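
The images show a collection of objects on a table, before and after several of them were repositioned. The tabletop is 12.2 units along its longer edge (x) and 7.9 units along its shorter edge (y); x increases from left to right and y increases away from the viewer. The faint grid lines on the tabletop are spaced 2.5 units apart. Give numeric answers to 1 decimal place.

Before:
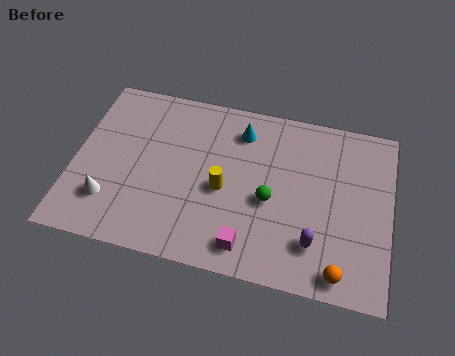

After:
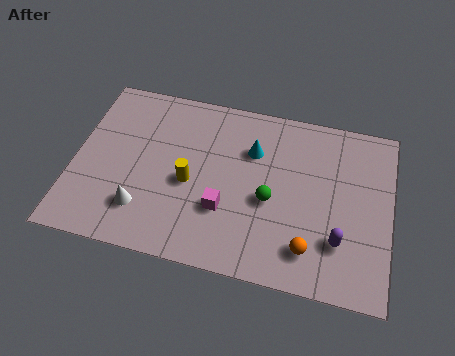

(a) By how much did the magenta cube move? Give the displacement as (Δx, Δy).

(-1.0, 1.4)

From the two frames, the magenta cube sits at roughly (6.9, 1.2) before and (5.9, 2.6) after.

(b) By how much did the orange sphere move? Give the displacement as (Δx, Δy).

(-1.2, 0.7)

From the two frames, the orange sphere sits at roughly (10.4, 0.9) before and (9.2, 1.6) after.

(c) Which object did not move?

the green sphere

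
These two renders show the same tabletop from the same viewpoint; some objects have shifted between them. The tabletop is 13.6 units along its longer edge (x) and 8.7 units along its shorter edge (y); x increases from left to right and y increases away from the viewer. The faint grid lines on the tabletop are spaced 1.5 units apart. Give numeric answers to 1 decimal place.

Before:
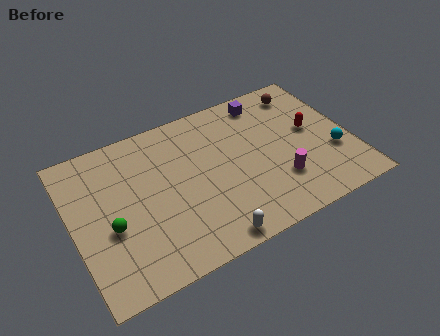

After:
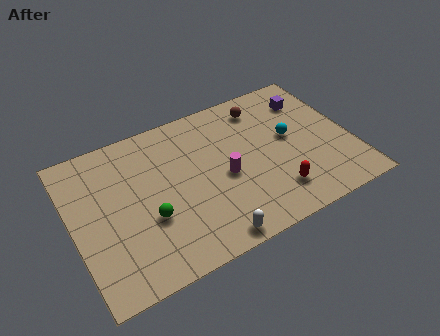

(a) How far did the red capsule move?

3.7

From (11.8, 4.8) to (9.5, 1.9), the red capsule covered √(2.3² + 2.9²) ≈ 3.7 units.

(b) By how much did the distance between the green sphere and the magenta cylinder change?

-4.3

The distance was about 8.2 in the first image and 3.9 in the second, so they moved 4.3 units closer together.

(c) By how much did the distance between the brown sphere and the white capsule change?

-1.3

Before: roughly 8.6 units apart; after: 7.3. That's 1.3 units closer together.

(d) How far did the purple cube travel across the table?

2.2

The purple cube moved from about (9.9, 7.5) to (12.0, 6.7), a distance of √(2.1² + 0.8²) ≈ 2.2.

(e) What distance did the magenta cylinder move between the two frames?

2.9

From (9.8, 2.5) to (7.3, 3.9), the magenta cylinder covered √(2.5² + 1.4²) ≈ 2.9 units.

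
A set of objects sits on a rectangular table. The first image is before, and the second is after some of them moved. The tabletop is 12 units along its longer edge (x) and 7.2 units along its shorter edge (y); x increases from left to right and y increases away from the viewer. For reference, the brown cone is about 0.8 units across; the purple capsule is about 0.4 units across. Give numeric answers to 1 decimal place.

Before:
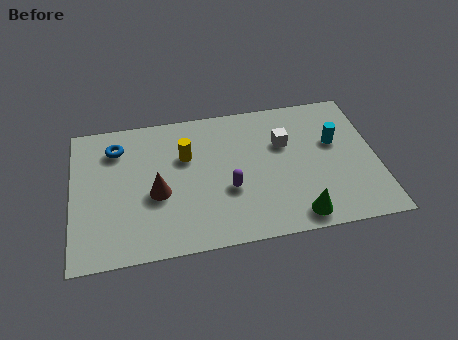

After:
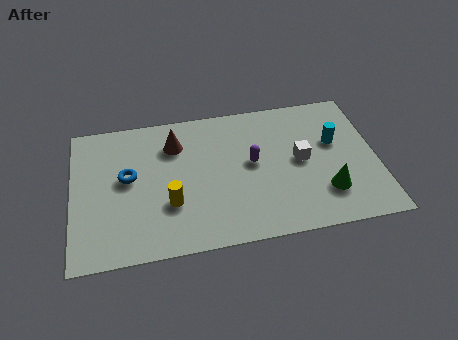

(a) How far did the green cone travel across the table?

1.6

The green cone moved from about (8.7, 0.9) to (9.9, 1.9), a distance of √(1.2² + 1.0²) ≈ 1.6.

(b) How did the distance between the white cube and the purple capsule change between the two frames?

-1.1

Before: roughly 3.0 units apart; after: 1.9. That's 1.1 units closer together.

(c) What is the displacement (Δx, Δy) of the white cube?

(0.6, -1.0)

The white cube was at about (8.4, 4.7) and moved to about (9.0, 3.7).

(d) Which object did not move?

the cyan cylinder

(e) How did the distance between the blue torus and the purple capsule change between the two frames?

-0.3

The distance was about 5.2 in the first image and 4.9 in the second, so they moved 0.3 units closer together.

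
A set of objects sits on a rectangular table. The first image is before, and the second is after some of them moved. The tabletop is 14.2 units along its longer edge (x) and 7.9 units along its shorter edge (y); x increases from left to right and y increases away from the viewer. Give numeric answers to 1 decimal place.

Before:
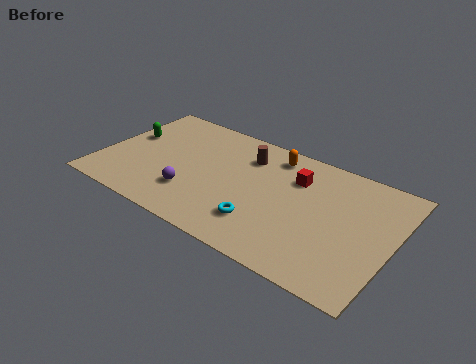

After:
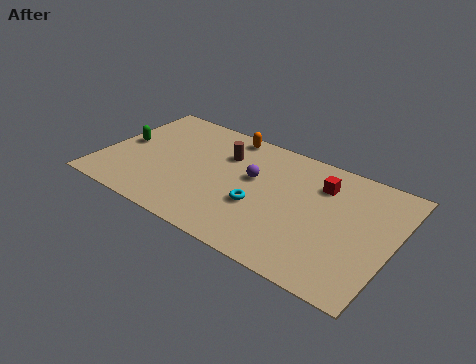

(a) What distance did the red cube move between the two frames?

1.2

The red cube moved from about (9.3, 5.7) to (10.5, 5.9), a distance of √(1.2² + 0.2²) ≈ 1.2.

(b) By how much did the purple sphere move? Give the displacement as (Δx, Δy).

(2.6, 2.5)

The purple sphere started near (4.7, 2.2) and ended near (7.3, 4.7).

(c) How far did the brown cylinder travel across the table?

1.2

The brown cylinder moved from about (6.8, 6.0) to (5.7, 5.6), a distance of √(1.1² + 0.4²) ≈ 1.2.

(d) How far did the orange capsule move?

2.4

The orange capsule moved from about (8.0, 6.7) to (5.6, 7.1), a distance of √(2.4² + 0.4²) ≈ 2.4.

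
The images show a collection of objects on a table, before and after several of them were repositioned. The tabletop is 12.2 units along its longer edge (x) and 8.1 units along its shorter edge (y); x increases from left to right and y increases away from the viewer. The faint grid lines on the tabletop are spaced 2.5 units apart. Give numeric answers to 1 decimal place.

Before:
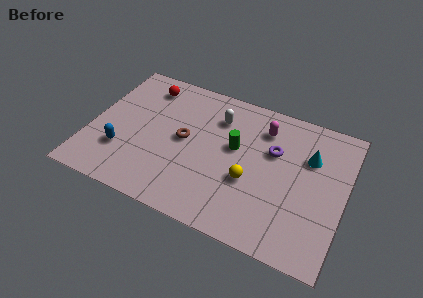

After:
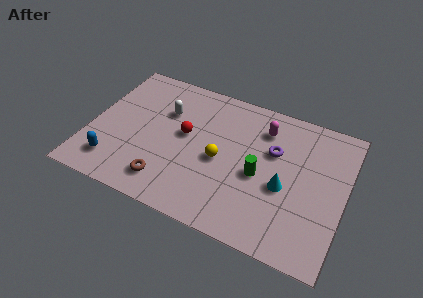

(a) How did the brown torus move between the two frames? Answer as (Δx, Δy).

(-0.5, -2.7)

The brown torus started near (4.5, 4.2) and ended near (4.0, 1.5).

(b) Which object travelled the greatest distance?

the red sphere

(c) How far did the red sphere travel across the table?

3.1

The red sphere moved from about (2.3, 6.7) to (4.5, 4.5), a distance of √(2.2² + 2.2²) ≈ 3.1.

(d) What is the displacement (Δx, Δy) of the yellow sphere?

(-1.5, 0.6)

From the two frames, the yellow sphere sits at roughly (7.8, 3.1) before and (6.3, 3.7) after.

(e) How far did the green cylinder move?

1.7

The green cylinder moved from about (6.9, 4.7) to (8.2, 3.6), a distance of √(1.3² + 1.1²) ≈ 1.7.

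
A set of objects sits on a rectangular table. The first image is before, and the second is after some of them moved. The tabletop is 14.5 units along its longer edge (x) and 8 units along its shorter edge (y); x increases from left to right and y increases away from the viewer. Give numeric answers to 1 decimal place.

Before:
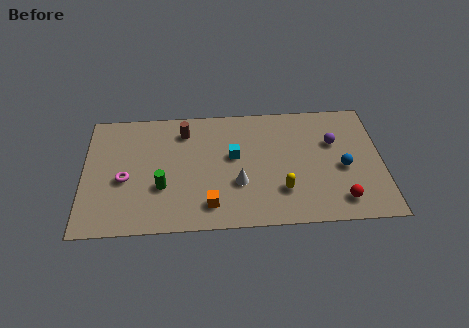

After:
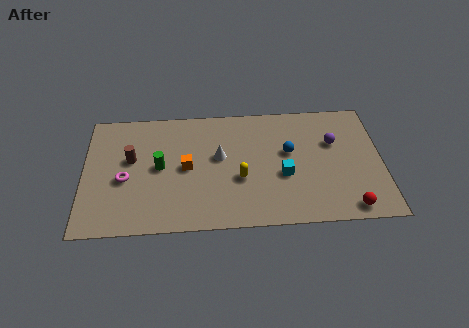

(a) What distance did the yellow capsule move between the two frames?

2.2

The yellow capsule moved from about (9.6, 2.2) to (7.6, 3.1), a distance of √(2.0² + 0.9²) ≈ 2.2.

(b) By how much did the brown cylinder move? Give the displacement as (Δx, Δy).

(-2.6, -1.7)

From the two frames, the brown cylinder sits at roughly (4.9, 6.4) before and (2.3, 4.7) after.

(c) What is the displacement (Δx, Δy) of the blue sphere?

(-2.6, 1.2)

The blue sphere was at about (12.6, 3.5) and moved to about (10.0, 4.7).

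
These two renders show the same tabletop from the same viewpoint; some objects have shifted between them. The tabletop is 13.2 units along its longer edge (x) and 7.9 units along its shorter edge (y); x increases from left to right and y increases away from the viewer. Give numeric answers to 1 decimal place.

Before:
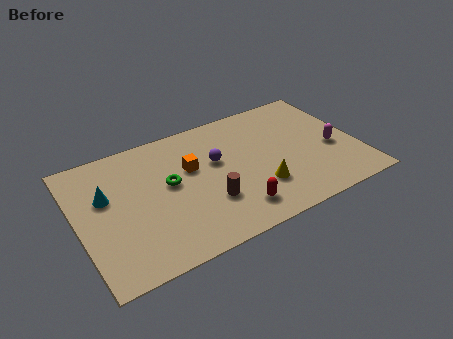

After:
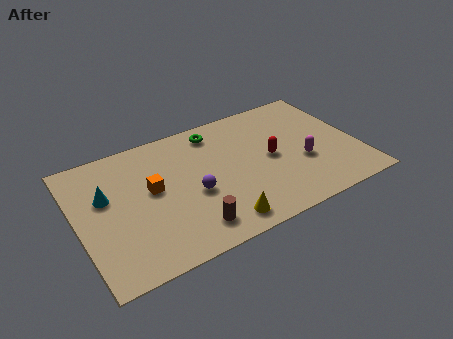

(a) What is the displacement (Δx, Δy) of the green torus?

(2.5, 2.3)

The green torus started near (4.3, 4.4) and ended near (6.8, 6.7).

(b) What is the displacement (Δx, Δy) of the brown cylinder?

(-1.0, -1.1)

The brown cylinder started near (5.9, 2.5) and ended near (4.9, 1.4).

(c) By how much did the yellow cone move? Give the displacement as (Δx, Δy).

(-2.1, -1.2)

From the two frames, the yellow cone sits at roughly (8.3, 2.3) before and (6.2, 1.1) after.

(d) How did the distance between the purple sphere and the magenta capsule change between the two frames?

-0.4

Before: roughly 5.6 units apart; after: 5.2. That's 0.4 units closer together.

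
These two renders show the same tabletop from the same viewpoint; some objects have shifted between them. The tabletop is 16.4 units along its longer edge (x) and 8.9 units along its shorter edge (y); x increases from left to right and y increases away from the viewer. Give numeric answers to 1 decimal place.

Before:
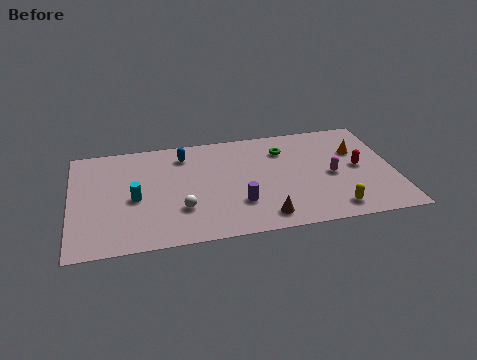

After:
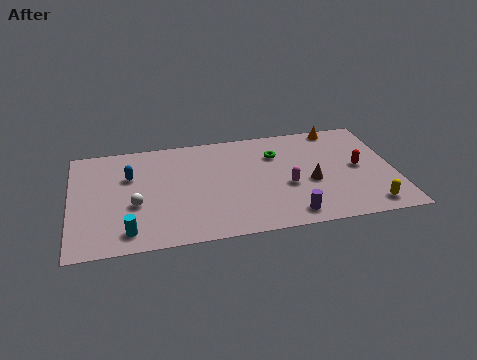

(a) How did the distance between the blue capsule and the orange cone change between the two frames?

+2.1

The distance was about 8.9 in the first image and 11.0 in the second, so they moved 2.1 units further apart.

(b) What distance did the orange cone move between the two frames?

2.3

From (14.6, 5.9) to (13.8, 8.1), the orange cone covered √(0.8² + 2.2²) ≈ 2.3 units.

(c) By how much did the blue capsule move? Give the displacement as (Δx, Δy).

(-2.8, -1.3)

The blue capsule was at about (5.8, 7.2) and moved to about (3.0, 5.9).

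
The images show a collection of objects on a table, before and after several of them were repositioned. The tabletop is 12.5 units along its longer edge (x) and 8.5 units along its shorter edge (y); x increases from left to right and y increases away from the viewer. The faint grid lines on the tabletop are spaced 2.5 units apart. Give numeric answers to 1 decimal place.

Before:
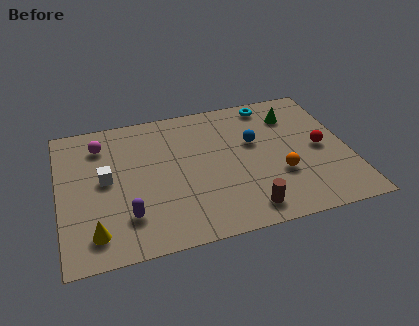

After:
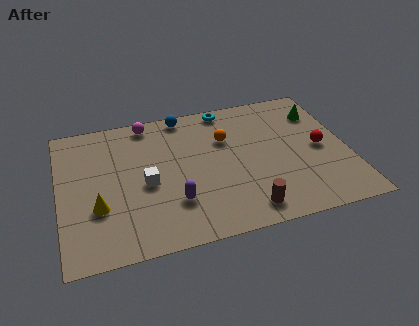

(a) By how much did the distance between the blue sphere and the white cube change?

-2.2

Before: roughly 6.5 units apart; after: 4.3. That's 2.2 units closer together.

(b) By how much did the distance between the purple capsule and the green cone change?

-0.9

Before: roughly 8.7 units apart; after: 7.8. That's 0.9 units closer together.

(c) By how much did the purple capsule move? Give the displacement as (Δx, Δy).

(2.0, 0.3)

The purple capsule started near (2.8, 2.1) and ended near (4.8, 2.4).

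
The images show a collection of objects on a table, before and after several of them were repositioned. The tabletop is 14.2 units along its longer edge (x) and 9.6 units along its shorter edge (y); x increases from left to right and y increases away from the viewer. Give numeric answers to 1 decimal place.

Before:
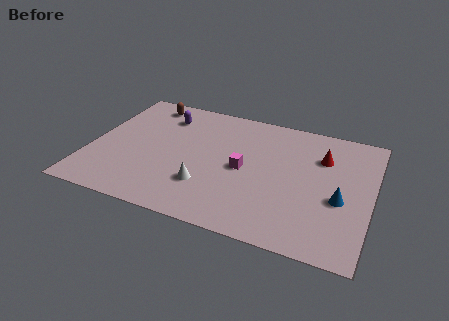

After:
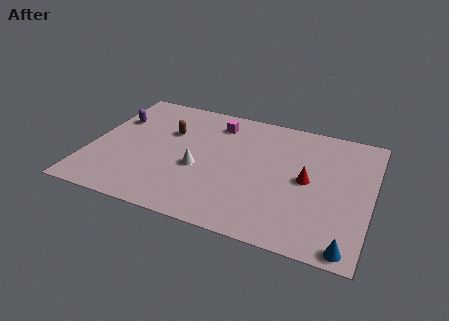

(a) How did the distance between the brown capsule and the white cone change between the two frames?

-3.7

The distance was about 6.7 in the first image and 3.0 in the second, so they moved 3.7 units closer together.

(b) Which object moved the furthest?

the magenta cube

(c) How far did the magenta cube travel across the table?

3.6

The magenta cube moved from about (7.8, 4.6) to (6.1, 7.8), a distance of √(1.7² + 3.2²) ≈ 3.6.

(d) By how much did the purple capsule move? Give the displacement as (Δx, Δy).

(-2.4, -1.0)

The purple capsule started near (3.4, 7.5) and ended near (1.0, 6.5).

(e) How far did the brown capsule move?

2.4

The brown capsule moved from about (2.4, 8.3) to (3.8, 6.3), a distance of √(1.4² + 2.0²) ≈ 2.4.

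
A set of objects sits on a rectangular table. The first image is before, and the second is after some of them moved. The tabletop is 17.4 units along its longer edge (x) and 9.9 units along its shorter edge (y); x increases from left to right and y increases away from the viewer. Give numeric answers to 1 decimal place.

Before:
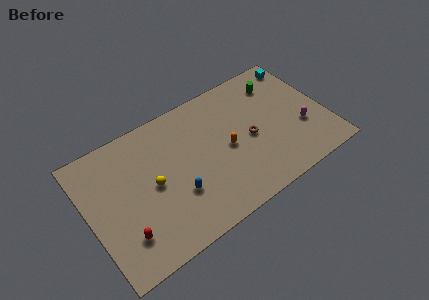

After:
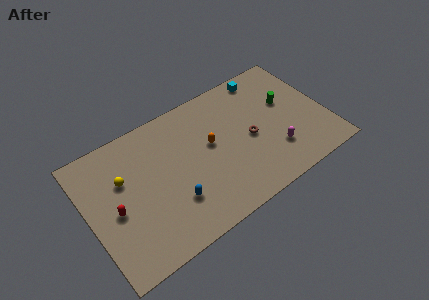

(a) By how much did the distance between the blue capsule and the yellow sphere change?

+2.5

They were about 2.2 units apart before and 4.7 after — 2.5 units further apart.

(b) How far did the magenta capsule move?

2.3

The magenta capsule moved from about (15.5, 3.5) to (13.3, 2.7), a distance of √(2.2² + 0.8²) ≈ 2.3.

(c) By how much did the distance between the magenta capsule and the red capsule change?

-1.8

They were about 13.4 units apart before and 11.6 after — 1.8 units closer together.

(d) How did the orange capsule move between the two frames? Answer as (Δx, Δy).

(-1.1, 0.9)

The orange capsule was at about (10.1, 4.7) and moved to about (9.0, 5.6).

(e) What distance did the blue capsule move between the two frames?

0.5

The blue capsule was near (6.1, 3.3) before and (5.8, 2.9) after, so it travelled √(0.3² + 0.4²) ≈ 0.5 units.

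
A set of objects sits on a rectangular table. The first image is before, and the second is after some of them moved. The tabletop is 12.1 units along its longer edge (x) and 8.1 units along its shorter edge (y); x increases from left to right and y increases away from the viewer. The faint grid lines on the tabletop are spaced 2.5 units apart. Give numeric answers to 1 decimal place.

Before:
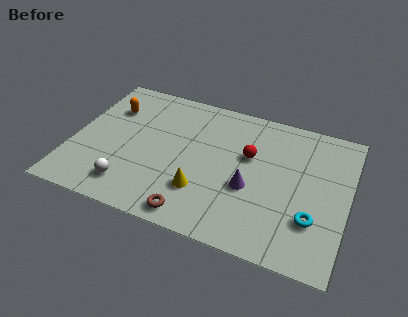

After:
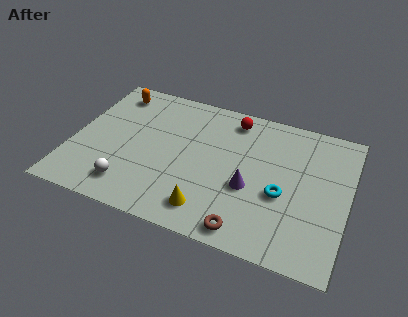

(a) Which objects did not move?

the purple cone and the white sphere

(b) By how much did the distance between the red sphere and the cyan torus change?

+0.4

They were about 4.0 units apart before and 4.4 after — 0.4 units further apart.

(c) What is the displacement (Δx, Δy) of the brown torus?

(2.3, 0.0)

The brown torus started near (5.7, 0.9) and ended near (8.0, 0.9).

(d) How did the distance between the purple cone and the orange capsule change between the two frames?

+0.4

The distance was about 7.0 in the first image and 7.4 in the second, so they moved 0.4 units further apart.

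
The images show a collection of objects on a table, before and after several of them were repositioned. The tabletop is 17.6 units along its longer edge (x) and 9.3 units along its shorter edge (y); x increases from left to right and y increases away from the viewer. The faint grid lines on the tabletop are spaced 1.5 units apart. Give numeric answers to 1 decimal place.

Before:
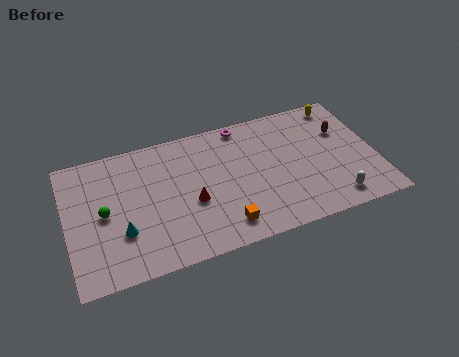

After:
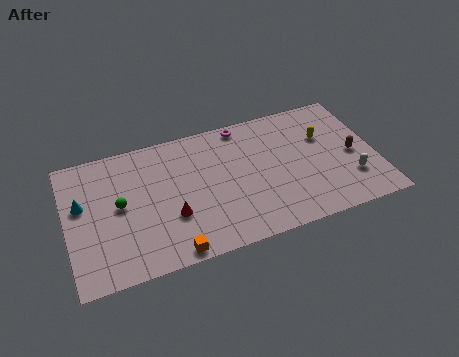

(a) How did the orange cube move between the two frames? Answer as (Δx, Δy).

(-3.0, -0.8)

The orange cube started near (8.6, 1.6) and ended near (5.6, 0.8).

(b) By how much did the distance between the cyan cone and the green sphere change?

+0.4

They were about 1.8 units apart before and 2.2 after — 0.4 units further apart.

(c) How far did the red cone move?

1.3

The red cone was near (7.0, 3.8) before and (5.8, 3.2) after, so it travelled √(1.2² + 0.6²) ≈ 1.3 units.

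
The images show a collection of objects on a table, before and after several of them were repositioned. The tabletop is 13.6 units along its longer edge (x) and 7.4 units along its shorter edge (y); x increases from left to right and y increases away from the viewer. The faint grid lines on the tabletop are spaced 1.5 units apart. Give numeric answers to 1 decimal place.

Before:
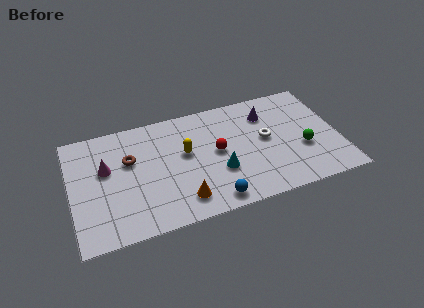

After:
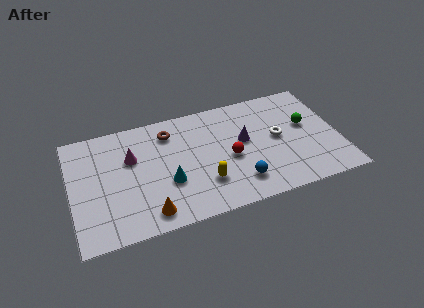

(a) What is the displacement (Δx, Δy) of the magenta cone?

(1.3, 0.3)

The magenta cone was at about (1.8, 4.5) and moved to about (3.1, 4.8).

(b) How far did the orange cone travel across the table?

1.7

The orange cone moved from about (5.4, 1.4) to (3.7, 1.1), a distance of √(1.7² + 0.3²) ≈ 1.7.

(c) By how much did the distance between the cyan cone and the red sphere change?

+2.0

Before: roughly 1.3 units apart; after: 3.3. That's 2.0 units further apart.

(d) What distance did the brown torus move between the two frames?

2.4

The brown torus moved from about (3.0, 4.7) to (5.1, 5.9), a distance of √(2.1² + 1.2²) ≈ 2.4.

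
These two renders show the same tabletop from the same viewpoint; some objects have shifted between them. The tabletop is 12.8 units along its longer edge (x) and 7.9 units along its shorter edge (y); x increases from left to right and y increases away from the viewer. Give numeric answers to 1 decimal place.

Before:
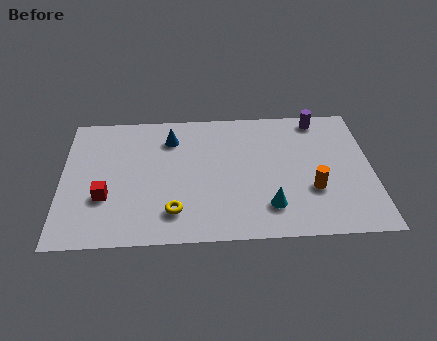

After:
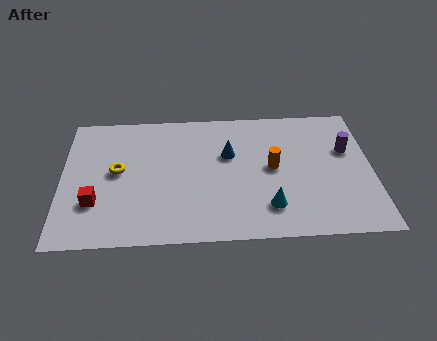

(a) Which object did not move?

the cyan cone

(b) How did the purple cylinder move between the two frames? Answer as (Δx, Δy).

(1.1, -2.0)

The purple cylinder was at about (10.7, 7.0) and moved to about (11.8, 5.0).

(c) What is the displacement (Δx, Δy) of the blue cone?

(2.4, -1.1)

The blue cone was at about (4.5, 6.1) and moved to about (6.9, 5.0).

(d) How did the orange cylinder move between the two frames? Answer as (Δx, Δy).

(-1.6, 1.4)

The orange cylinder started near (10.3, 2.7) and ended near (8.7, 4.1).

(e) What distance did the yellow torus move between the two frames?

3.4

From (4.6, 1.7) to (2.3, 4.2), the yellow torus covered √(2.3² + 2.5²) ≈ 3.4 units.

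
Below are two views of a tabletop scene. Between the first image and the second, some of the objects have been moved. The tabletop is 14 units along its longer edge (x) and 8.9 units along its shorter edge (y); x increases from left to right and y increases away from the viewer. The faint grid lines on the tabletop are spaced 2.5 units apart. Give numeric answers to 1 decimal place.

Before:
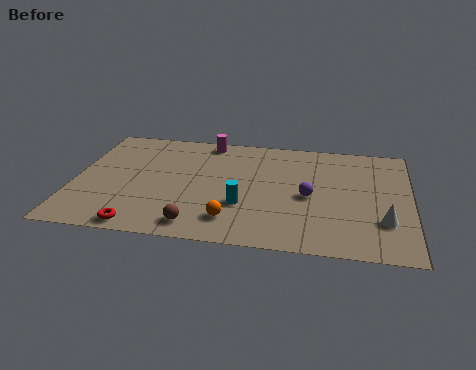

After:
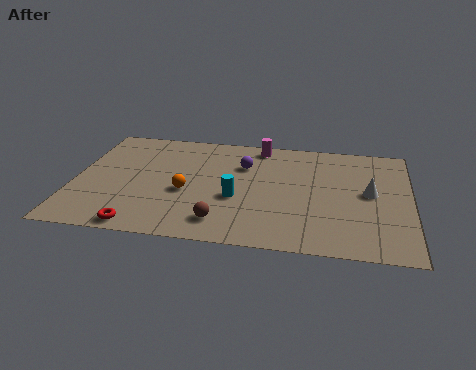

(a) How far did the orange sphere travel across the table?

2.8

From (6.7, 1.8) to (4.7, 3.7), the orange sphere covered √(2.0² + 1.9²) ≈ 2.8 units.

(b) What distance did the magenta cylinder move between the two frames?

2.2

The magenta cylinder was near (5.4, 8.0) before and (7.6, 7.9) after, so it travelled √(2.2² + 0.1²) ≈ 2.2 units.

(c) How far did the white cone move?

2.2

From (12.9, 2.6) to (12.3, 4.7), the white cone covered √(0.6² + 2.1²) ≈ 2.2 units.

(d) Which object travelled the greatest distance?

the purple sphere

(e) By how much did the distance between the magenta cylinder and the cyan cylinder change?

-0.8

The distance was about 5.3 in the first image and 4.5 in the second, so they moved 0.8 units closer together.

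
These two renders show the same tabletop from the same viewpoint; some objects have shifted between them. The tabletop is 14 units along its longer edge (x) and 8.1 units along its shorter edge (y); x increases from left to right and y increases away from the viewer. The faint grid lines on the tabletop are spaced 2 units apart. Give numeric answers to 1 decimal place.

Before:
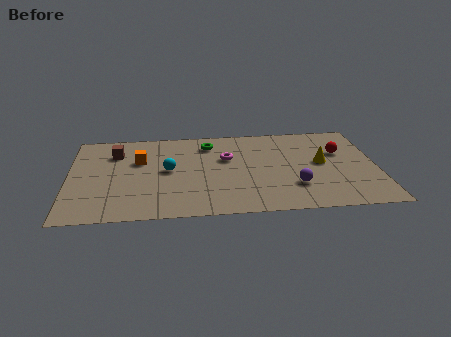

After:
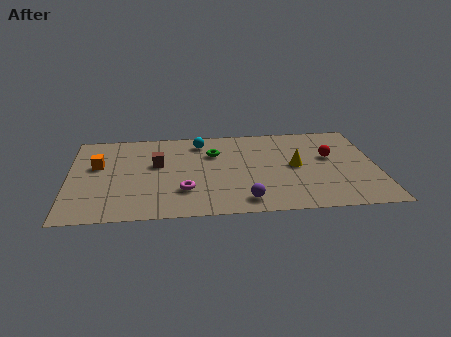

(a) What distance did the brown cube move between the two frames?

2.2

The brown cube moved from about (2.1, 6.0) to (4.0, 4.8), a distance of √(1.9² + 1.2²) ≈ 2.2.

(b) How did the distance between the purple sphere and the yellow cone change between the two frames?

+1.4

Before: roughly 2.4 units apart; after: 3.8. That's 1.4 units further apart.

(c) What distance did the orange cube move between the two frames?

1.9

From (3.2, 5.2) to (1.3, 4.9), the orange cube covered √(1.9² + 0.3²) ≈ 1.9 units.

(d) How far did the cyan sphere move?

2.9

From (4.5, 4.2) to (6.0, 6.7), the cyan sphere covered √(1.5² + 2.5²) ≈ 2.9 units.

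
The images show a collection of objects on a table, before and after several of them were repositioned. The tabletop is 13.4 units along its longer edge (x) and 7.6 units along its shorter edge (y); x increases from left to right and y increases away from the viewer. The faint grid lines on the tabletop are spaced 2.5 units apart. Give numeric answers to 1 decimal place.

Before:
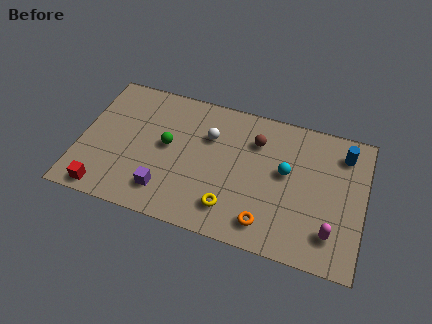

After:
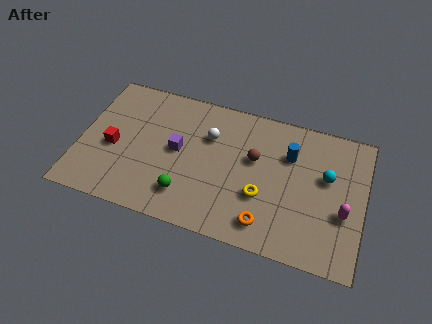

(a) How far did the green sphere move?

2.6

The green sphere was near (4.1, 4.1) before and (5.2, 1.7) after, so it travelled √(1.1² + 2.4²) ≈ 2.6 units.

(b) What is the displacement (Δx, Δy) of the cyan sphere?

(1.9, 0.3)

From the two frames, the cyan sphere sits at roughly (9.7, 4.3) before and (11.6, 4.6) after.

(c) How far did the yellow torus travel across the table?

1.8

The yellow torus moved from about (7.3, 1.6) to (8.7, 2.7), a distance of √(1.4² + 1.1²) ≈ 1.8.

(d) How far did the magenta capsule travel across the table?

1.3

The magenta capsule moved from about (12.0, 1.7) to (12.5, 2.9), a distance of √(0.5² + 1.2²) ≈ 1.3.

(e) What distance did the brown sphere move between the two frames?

1.0

From (8.2, 5.6) to (8.2, 4.6), the brown sphere covered √(0.0² + 1.0²) ≈ 1.0 units.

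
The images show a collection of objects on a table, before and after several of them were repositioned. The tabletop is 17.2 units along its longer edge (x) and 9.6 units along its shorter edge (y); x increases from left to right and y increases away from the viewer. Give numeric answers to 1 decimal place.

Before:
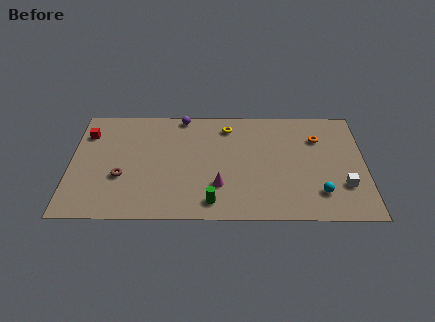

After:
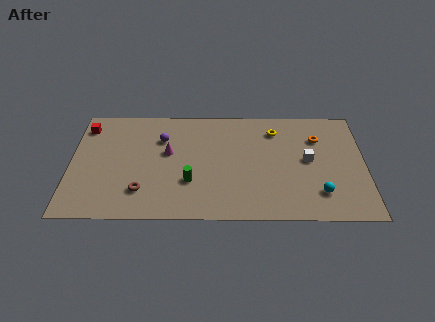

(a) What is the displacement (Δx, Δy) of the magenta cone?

(-3.0, 2.8)

The magenta cone started near (8.7, 2.8) and ended near (5.7, 5.6).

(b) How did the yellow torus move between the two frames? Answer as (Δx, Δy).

(2.8, -0.3)

The yellow torus started near (9.2, 7.9) and ended near (12.0, 7.6).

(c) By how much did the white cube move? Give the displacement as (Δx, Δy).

(-2.0, 2.2)

The white cube started near (15.9, 2.8) and ended near (13.9, 5.0).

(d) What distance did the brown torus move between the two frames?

1.7

The brown torus was near (3.0, 3.5) before and (4.2, 2.3) after, so it travelled √(1.2² + 1.2²) ≈ 1.7 units.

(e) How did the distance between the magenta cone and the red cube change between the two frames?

-3.6

Before: roughly 9.0 units apart; after: 5.4. That's 3.6 units closer together.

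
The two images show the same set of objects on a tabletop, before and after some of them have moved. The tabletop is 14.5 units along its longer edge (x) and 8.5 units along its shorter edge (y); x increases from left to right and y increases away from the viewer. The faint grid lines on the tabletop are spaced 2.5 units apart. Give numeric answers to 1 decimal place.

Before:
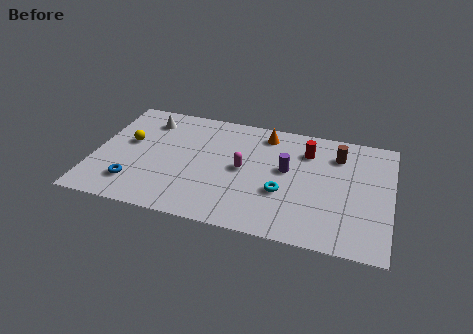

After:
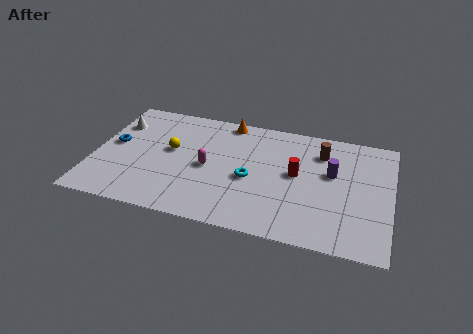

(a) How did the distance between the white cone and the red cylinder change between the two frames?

+1.2

The distance was about 7.9 in the first image and 9.1 in the second, so they moved 1.2 units further apart.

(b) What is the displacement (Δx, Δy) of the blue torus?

(-1.2, 2.7)

From the two frames, the blue torus sits at roughly (2.1, 1.9) before and (0.9, 4.6) after.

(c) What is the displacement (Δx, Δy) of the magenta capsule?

(-1.7, -0.3)

From the two frames, the magenta capsule sits at roughly (7.3, 4.3) before and (5.6, 4.0) after.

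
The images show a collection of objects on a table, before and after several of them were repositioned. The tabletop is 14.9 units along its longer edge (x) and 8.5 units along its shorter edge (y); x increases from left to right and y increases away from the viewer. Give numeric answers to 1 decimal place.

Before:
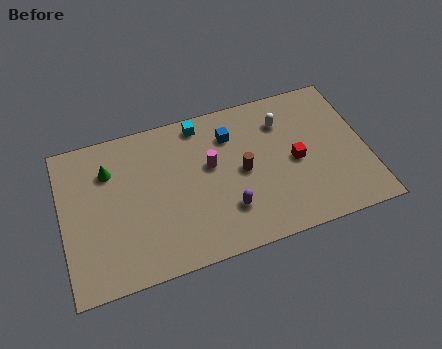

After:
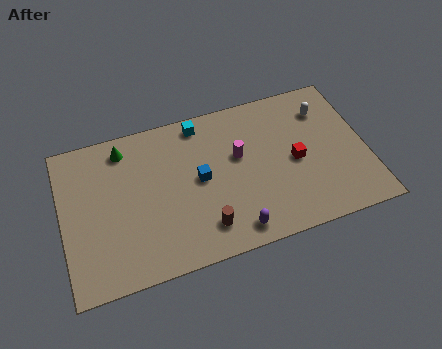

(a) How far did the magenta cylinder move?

1.4

From (7.3, 5.0) to (8.7, 5.1), the magenta cylinder covered √(1.4² + 0.1²) ≈ 1.4 units.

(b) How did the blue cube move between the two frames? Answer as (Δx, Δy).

(-1.7, -2.0)

The blue cube was at about (8.4, 6.4) and moved to about (6.7, 4.4).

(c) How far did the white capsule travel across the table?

2.1

From (11.0, 6.4) to (13.1, 6.5), the white capsule covered √(2.1² + 0.1²) ≈ 2.1 units.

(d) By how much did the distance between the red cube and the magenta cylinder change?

-1.3

The distance was about 4.2 in the first image and 2.9 in the second, so they moved 1.3 units closer together.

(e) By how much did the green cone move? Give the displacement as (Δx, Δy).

(0.8, 1.0)

The green cone started near (2.4, 6.2) and ended near (3.2, 7.2).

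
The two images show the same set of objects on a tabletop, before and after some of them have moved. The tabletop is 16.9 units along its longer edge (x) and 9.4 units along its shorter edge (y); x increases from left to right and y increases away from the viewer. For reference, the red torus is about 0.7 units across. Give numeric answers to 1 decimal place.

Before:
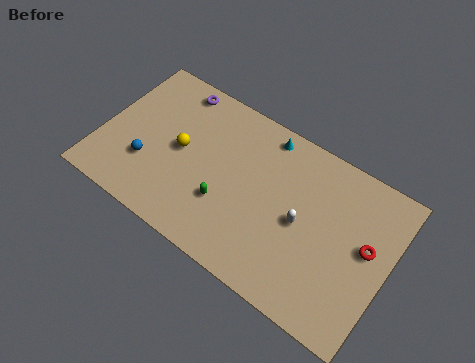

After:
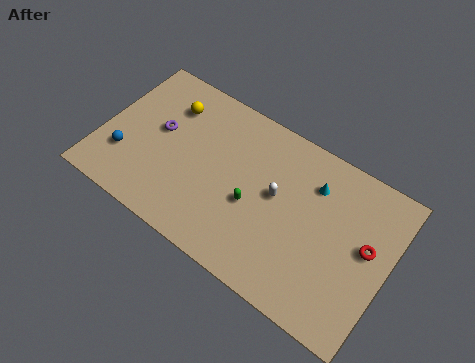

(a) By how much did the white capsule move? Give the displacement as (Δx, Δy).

(-1.6, 0.7)

The white capsule started near (11.9, 4.5) and ended near (10.3, 5.2).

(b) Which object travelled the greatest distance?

the cyan cone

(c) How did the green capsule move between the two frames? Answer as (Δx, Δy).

(1.5, 0.8)

The green capsule was at about (7.6, 3.1) and moved to about (9.1, 3.9).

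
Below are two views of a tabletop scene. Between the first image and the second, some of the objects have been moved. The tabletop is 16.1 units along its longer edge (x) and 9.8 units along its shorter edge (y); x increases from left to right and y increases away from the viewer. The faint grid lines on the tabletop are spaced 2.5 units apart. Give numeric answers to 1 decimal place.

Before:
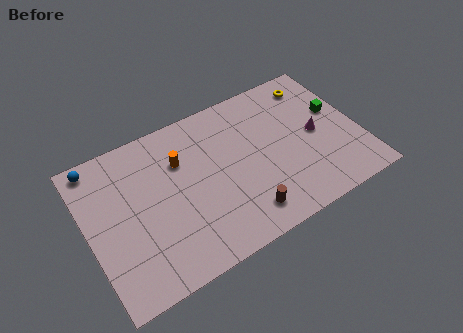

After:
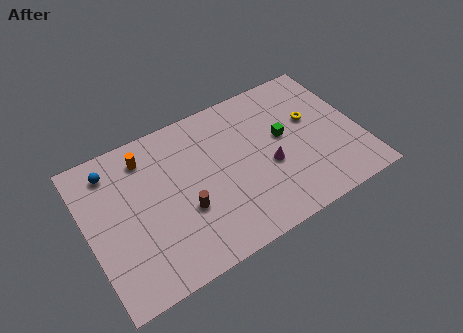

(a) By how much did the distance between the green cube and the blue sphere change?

-4.1

They were about 14.3 units apart before and 10.2 after — 4.1 units closer together.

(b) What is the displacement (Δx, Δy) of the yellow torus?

(-0.6, -2.3)

From the two frames, the yellow torus sits at roughly (14.1, 8.2) before and (13.5, 5.9) after.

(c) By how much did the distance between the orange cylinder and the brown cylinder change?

-1.2

Before: roughly 5.9 units apart; after: 4.7. That's 1.2 units closer together.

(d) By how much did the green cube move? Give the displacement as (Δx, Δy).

(-3.3, -0.3)

The green cube was at about (15.0, 5.8) and moved to about (11.7, 5.5).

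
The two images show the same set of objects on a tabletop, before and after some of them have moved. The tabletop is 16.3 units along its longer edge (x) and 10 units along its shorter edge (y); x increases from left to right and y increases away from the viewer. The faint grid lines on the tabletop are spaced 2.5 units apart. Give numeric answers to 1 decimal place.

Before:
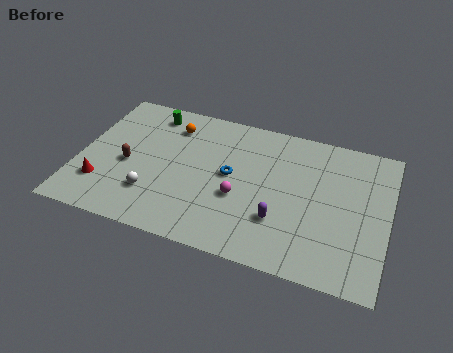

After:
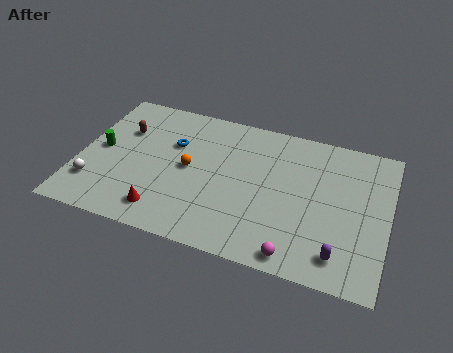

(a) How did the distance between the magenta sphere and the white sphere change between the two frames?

+6.2

The distance was about 4.7 in the first image and 10.9 in the second, so they moved 6.2 units further apart.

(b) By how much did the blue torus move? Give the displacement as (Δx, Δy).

(-3.2, 1.3)

The blue torus started near (8.0, 5.3) and ended near (4.8, 6.6).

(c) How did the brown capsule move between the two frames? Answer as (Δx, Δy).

(-0.5, 2.4)

From the two frames, the brown capsule sits at roughly (2.6, 4.4) before and (2.1, 6.8) after.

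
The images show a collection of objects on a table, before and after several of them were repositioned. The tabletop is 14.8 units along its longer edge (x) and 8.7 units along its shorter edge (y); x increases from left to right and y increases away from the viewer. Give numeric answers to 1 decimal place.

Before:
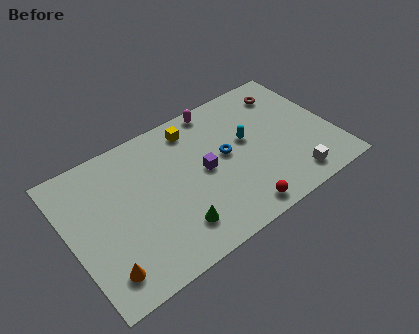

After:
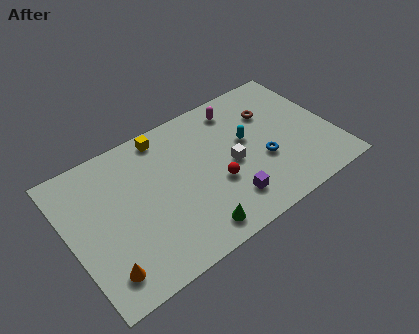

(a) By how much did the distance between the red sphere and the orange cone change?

-0.6

Before: roughly 7.4 units apart; after: 6.8. That's 0.6 units closer together.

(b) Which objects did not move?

the orange cone and the cyan capsule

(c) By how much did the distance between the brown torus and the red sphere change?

-2.6

They were about 7.2 units apart before and 4.6 after — 2.6 units closer together.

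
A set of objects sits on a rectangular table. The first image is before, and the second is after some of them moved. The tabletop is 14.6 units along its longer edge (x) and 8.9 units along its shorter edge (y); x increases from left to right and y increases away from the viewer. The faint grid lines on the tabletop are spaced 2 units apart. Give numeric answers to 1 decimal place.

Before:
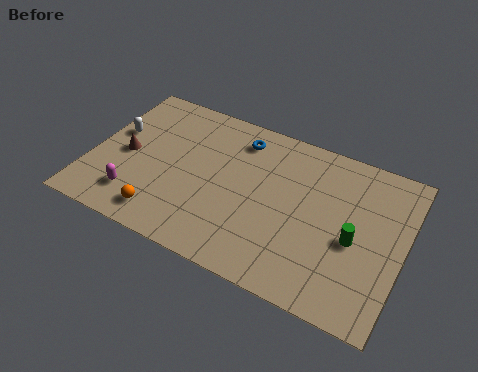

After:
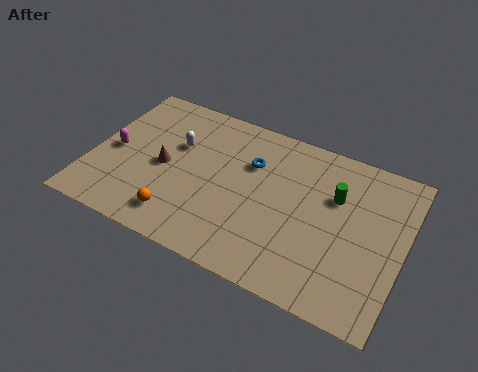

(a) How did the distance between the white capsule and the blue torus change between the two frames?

-2.5

They were about 6.0 units apart before and 3.5 after — 2.5 units closer together.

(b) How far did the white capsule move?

2.9

The white capsule moved from about (0.9, 5.3) to (3.8, 5.7), a distance of √(2.9² + 0.4²) ≈ 2.9.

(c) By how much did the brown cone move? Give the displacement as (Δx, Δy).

(1.8, 0.0)

From the two frames, the brown cone sits at roughly (1.6, 4.2) before and (3.4, 4.2) after.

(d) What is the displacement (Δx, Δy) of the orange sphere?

(0.7, 0.2)

The orange sphere was at about (3.8, 1.4) and moved to about (4.5, 1.6).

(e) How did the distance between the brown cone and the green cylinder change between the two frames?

-2.7

The distance was about 10.8 in the first image and 8.1 in the second, so they moved 2.7 units closer together.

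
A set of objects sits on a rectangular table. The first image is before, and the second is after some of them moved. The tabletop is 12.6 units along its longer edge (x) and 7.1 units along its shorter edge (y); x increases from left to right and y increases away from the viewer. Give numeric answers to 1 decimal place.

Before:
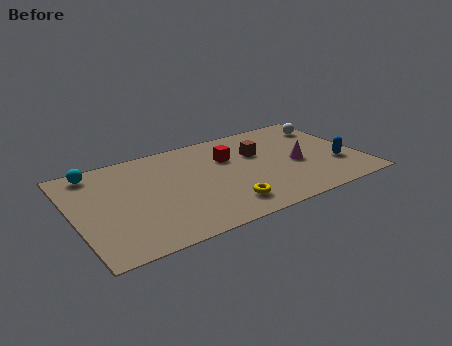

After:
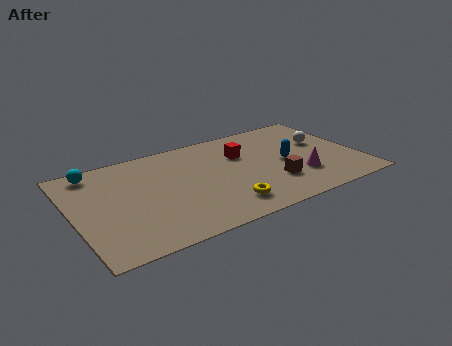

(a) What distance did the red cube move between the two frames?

0.6

The red cube moved from about (7.0, 4.8) to (7.6, 4.8), a distance of √(0.6² + 0.0²) ≈ 0.6.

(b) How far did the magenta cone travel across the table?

1.0

The magenta cone was near (9.8, 3.1) before and (9.8, 2.1) after, so it travelled √(0.0² + 1.0²) ≈ 1.0 units.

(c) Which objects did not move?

the cyan sphere and the yellow torus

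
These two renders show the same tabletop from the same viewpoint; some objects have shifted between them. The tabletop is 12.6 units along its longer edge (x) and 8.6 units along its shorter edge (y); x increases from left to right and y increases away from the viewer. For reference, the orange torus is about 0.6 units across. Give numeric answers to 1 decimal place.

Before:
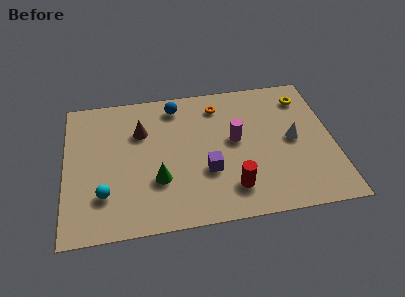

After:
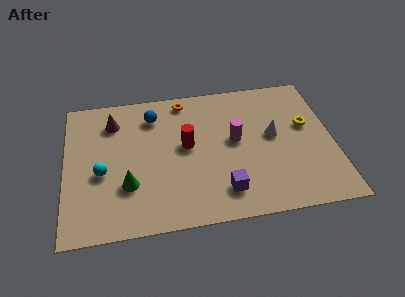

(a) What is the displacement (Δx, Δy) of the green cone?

(-1.4, -0.1)

The green cone was at about (4.3, 2.8) and moved to about (2.9, 2.7).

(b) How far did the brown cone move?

1.5

The brown cone was near (3.6, 5.9) before and (2.3, 6.7) after, so it travelled √(1.3² + 0.8²) ≈ 1.5 units.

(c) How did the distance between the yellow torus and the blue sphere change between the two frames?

+1.3

Before: roughly 6.1 units apart; after: 7.4. That's 1.3 units further apart.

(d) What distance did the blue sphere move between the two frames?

1.2

The blue sphere was near (5.3, 7.3) before and (4.2, 6.8) after, so it travelled √(1.1² + 0.5²) ≈ 1.2 units.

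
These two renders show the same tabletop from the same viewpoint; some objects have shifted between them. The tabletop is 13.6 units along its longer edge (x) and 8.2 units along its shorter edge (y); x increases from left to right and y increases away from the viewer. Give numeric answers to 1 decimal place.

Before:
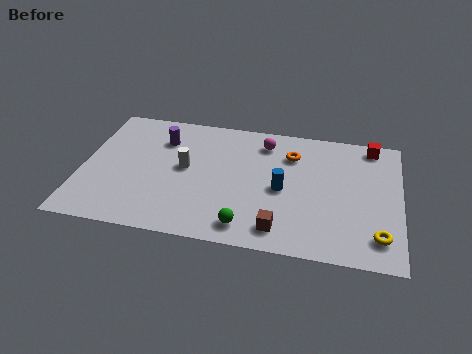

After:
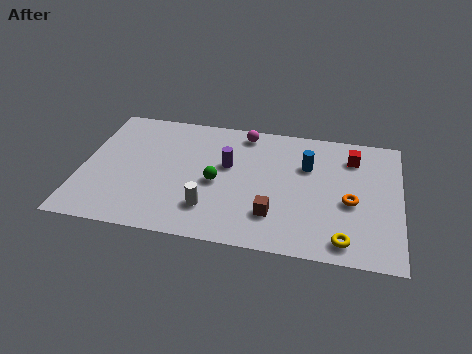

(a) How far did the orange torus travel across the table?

3.7

From (8.9, 6.1) to (11.5, 3.5), the orange torus covered √(2.6² + 2.6²) ≈ 3.7 units.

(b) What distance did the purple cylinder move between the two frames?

3.1

The purple cylinder moved from about (3.3, 6.1) to (6.2, 4.9), a distance of √(2.9² + 1.2²) ≈ 3.1.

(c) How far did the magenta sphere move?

1.0

The magenta sphere moved from about (7.7, 6.7) to (6.8, 7.2), a distance of √(0.9² + 0.5²) ≈ 1.0.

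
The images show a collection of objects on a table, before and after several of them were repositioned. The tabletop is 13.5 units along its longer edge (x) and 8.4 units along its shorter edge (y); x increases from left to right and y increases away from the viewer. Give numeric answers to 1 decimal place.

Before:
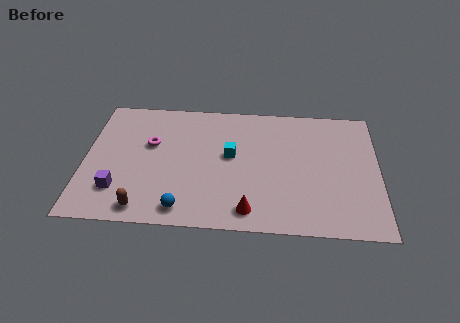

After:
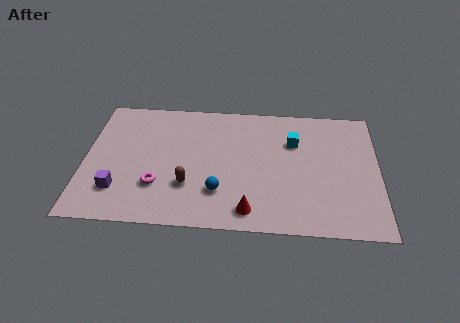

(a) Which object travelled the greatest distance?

the cyan cube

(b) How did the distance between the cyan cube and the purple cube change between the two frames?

+3.1

The distance was about 5.7 in the first image and 8.8 in the second, so they moved 3.1 units further apart.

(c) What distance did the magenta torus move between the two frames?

2.7

From (3.0, 5.2) to (3.4, 2.5), the magenta torus covered √(0.4² + 2.7²) ≈ 2.7 units.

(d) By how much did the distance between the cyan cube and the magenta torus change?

+3.3

The distance was about 3.7 in the first image and 7.0 in the second, so they moved 3.3 units further apart.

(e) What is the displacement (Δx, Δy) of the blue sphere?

(1.6, 1.2)

The blue sphere was at about (4.6, 1.1) and moved to about (6.2, 2.3).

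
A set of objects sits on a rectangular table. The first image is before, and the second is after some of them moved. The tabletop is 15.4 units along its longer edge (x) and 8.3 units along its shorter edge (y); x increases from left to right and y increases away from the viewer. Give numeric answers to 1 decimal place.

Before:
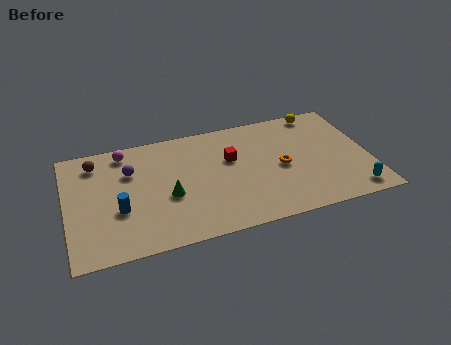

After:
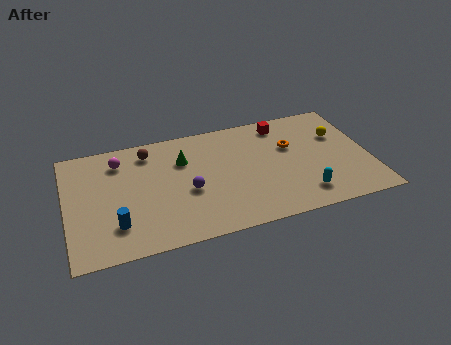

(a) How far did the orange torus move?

1.5

The orange torus moved from about (10.9, 3.9) to (11.5, 5.3), a distance of √(0.6² + 1.4²) ≈ 1.5.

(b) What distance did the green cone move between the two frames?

2.6

From (5.1, 3.4) to (6.0, 5.8), the green cone covered √(0.9² + 2.4²) ≈ 2.6 units.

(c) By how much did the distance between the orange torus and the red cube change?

-1.0

Before: roughly 2.8 units apart; after: 1.8. That's 1.0 units closer together.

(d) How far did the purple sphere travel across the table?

3.6

From (3.3, 5.7) to (6.1, 3.5), the purple sphere covered √(2.8² + 2.2²) ≈ 3.6 units.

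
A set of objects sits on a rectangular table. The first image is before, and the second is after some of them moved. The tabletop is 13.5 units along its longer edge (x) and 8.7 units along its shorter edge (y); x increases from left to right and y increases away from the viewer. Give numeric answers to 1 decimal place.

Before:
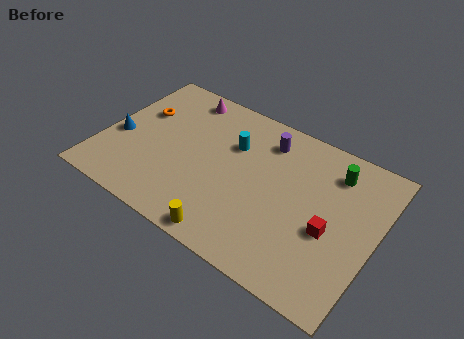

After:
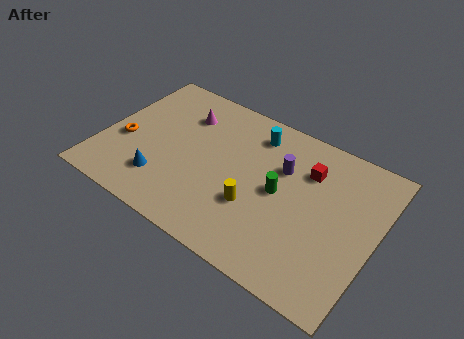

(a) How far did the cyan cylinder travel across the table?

1.5

The cyan cylinder was near (6.2, 5.9) before and (7.1, 7.1) after, so it travelled √(0.9² + 1.2²) ≈ 1.5 units.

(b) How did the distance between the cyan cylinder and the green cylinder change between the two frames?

-1.8

Before: roughly 5.0 units apart; after: 3.2. That's 1.8 units closer together.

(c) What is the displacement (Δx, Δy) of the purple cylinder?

(1.0, -1.2)

From the two frames, the purple cylinder sits at roughly (7.7, 7.0) before and (8.7, 5.8) after.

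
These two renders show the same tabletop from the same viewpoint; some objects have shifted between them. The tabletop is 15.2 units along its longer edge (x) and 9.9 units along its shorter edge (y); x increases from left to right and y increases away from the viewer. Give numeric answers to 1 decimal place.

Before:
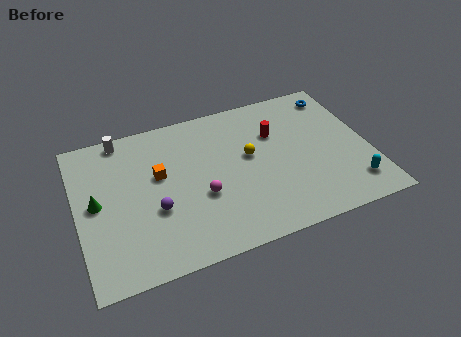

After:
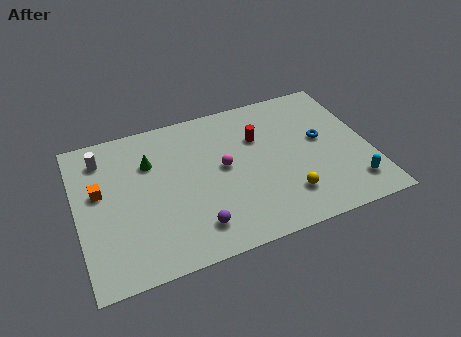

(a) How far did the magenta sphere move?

2.0

From (6.3, 3.8) to (7.6, 5.3), the magenta sphere covered √(1.3² + 1.5²) ≈ 2.0 units.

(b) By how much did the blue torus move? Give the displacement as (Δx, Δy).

(-1.2, -2.9)

The blue torus was at about (14.0, 8.4) and moved to about (12.8, 5.5).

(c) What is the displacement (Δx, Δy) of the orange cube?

(-3.1, -0.1)

From the two frames, the orange cube sits at roughly (4.3, 5.9) before and (1.2, 5.8) after.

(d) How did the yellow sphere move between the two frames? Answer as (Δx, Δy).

(1.6, -3.3)

The yellow sphere was at about (9.0, 5.6) and moved to about (10.6, 2.3).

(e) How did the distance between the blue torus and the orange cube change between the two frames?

+1.6

The distance was about 10.0 in the first image and 11.6 in the second, so they moved 1.6 units further apart.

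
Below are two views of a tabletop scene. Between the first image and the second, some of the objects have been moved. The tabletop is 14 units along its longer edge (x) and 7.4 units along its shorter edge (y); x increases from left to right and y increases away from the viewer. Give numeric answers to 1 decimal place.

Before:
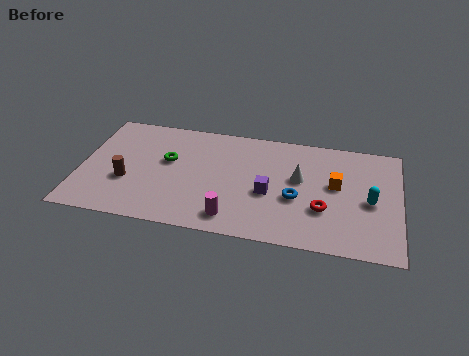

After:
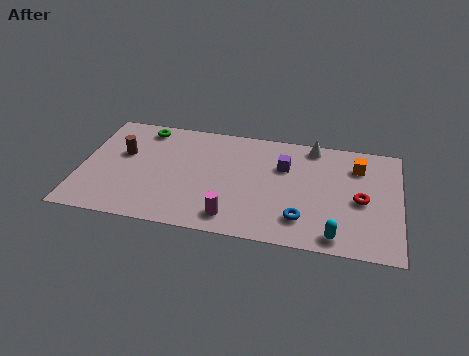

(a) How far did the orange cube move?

1.7

The orange cube was near (11.2, 4.2) before and (12.1, 5.6) after, so it travelled √(0.9² + 1.4²) ≈ 1.7 units.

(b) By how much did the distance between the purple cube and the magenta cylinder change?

+1.9

Before: roughly 2.4 units apart; after: 4.3. That's 1.9 units further apart.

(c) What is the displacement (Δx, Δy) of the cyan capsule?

(-1.4, -2.5)

The cyan capsule started near (12.7, 3.4) and ended near (11.3, 0.9).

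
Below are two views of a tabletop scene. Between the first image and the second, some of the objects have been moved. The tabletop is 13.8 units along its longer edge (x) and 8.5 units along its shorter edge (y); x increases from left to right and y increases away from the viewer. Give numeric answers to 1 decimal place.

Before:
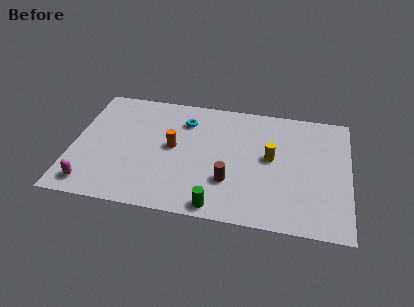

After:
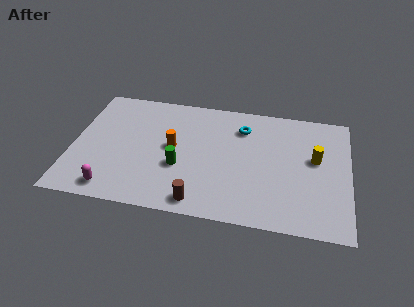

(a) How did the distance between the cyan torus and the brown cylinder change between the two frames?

+1.2

They were about 4.6 units apart before and 5.8 after — 1.2 units further apart.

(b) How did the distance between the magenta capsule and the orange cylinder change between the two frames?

-0.7

The distance was about 5.1 in the first image and 4.4 in the second, so they moved 0.7 units closer together.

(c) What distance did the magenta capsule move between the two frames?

1.1

From (1.1, 1.2) to (2.2, 1.1), the magenta capsule covered √(1.1² + 0.1²) ≈ 1.1 units.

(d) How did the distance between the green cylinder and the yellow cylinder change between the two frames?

+2.4

The distance was about 4.5 in the first image and 6.9 in the second, so they moved 2.4 units further apart.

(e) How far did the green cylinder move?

3.1

The green cylinder was near (7.4, 0.8) before and (5.4, 3.2) after, so it travelled √(2.0² + 2.4²) ≈ 3.1 units.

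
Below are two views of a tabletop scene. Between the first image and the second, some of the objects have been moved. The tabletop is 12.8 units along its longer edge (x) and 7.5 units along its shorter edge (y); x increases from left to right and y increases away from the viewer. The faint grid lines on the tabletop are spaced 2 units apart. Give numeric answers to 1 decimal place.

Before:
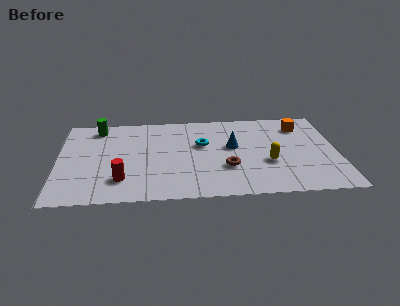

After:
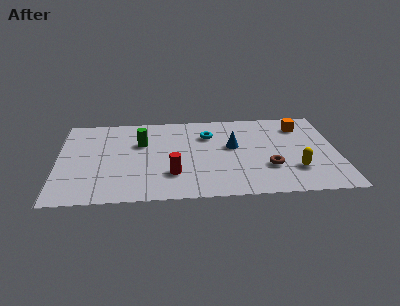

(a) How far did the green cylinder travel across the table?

2.5

The green cylinder was near (1.8, 6.4) before and (3.8, 4.9) after, so it travelled √(2.0² + 1.5²) ≈ 2.5 units.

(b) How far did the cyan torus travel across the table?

0.9

The cyan torus was near (6.6, 4.6) before and (6.9, 5.4) after, so it travelled √(0.3² + 0.8²) ≈ 0.9 units.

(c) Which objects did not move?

the blue cone and the orange cube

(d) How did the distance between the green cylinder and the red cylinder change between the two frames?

-1.6

Before: roughly 4.7 units apart; after: 3.1. That's 1.6 units closer together.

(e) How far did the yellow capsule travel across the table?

1.4

From (9.6, 2.8) to (10.8, 2.1), the yellow capsule covered √(1.2² + 0.7²) ≈ 1.4 units.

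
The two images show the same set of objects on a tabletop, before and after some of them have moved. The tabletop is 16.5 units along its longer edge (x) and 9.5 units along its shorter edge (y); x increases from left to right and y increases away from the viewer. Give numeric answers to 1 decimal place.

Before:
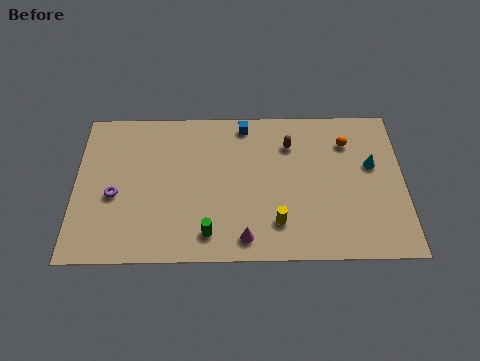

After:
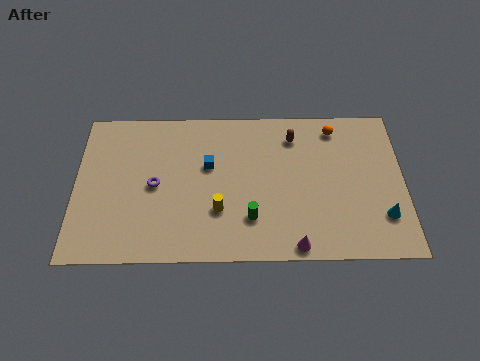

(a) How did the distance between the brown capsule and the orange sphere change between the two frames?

-0.7

They were about 2.9 units apart before and 2.2 after — 0.7 units closer together.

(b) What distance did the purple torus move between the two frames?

2.1

The purple torus was near (2.0, 4.0) before and (4.0, 4.6) after, so it travelled √(2.0² + 0.6²) ≈ 2.1 units.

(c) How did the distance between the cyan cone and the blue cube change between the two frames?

+2.4

Before: roughly 6.9 units apart; after: 9.3. That's 2.4 units further apart.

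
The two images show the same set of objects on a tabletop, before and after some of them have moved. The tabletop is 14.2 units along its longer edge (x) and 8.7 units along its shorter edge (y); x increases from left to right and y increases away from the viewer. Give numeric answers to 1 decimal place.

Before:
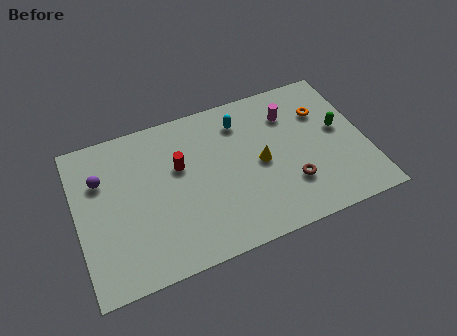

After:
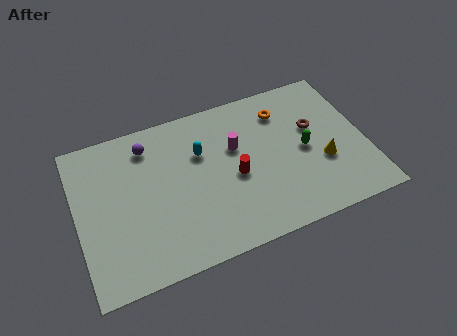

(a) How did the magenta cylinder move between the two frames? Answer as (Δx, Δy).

(-2.8, -1.0)

The magenta cylinder started near (10.7, 6.5) and ended near (7.9, 5.5).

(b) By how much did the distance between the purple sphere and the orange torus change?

-4.3

The distance was about 11.0 in the first image and 6.7 in the second, so they moved 4.3 units closer together.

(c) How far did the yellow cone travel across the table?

3.2

From (9.0, 4.2) to (12.0, 3.2), the yellow cone covered √(3.0² + 1.0²) ≈ 3.2 units.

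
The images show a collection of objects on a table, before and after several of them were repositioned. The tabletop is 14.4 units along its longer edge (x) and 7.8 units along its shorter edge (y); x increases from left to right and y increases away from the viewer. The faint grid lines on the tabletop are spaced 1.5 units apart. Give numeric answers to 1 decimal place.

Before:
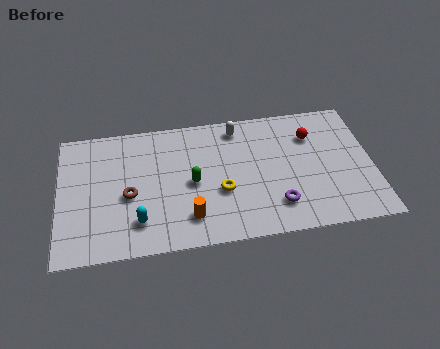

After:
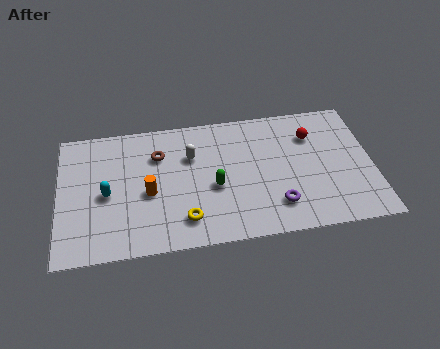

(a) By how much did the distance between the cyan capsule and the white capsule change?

-2.5

Before: roughly 6.8 units apart; after: 4.3. That's 2.5 units closer together.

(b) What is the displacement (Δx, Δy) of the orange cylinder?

(-1.8, 1.7)

From the two frames, the orange cylinder sits at roughly (5.9, 1.7) before and (4.1, 3.4) after.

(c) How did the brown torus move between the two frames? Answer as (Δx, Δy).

(1.4, 2.2)

From the two frames, the brown torus sits at roughly (3.2, 3.4) before and (4.6, 5.6) after.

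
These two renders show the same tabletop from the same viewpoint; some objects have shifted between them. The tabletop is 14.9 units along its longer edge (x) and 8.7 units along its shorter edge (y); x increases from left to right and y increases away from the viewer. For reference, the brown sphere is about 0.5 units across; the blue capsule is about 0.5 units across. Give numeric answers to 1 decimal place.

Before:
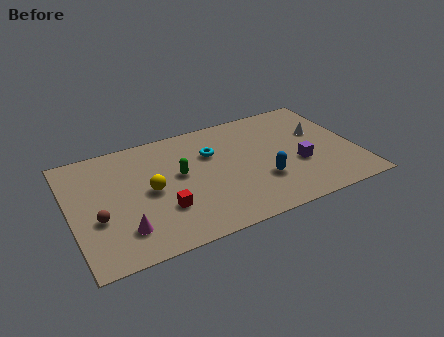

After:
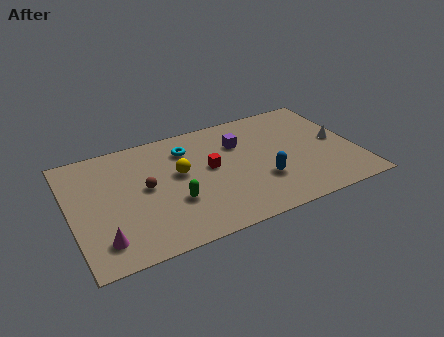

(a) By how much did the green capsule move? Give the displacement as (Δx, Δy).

(-0.5, -1.9)

From the two frames, the green capsule sits at roughly (5.7, 4.9) before and (5.2, 3.0) after.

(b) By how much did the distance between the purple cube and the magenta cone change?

-0.6

They were about 9.4 units apart before and 8.8 after — 0.6 units closer together.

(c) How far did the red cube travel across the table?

3.4

From (4.6, 2.7) to (7.3, 4.8), the red cube covered √(2.7² + 2.1²) ≈ 3.4 units.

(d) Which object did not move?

the blue capsule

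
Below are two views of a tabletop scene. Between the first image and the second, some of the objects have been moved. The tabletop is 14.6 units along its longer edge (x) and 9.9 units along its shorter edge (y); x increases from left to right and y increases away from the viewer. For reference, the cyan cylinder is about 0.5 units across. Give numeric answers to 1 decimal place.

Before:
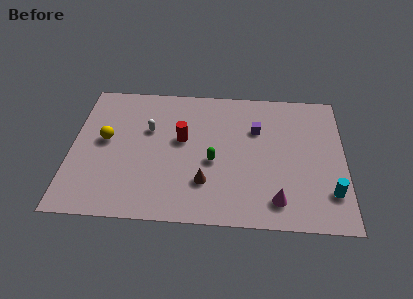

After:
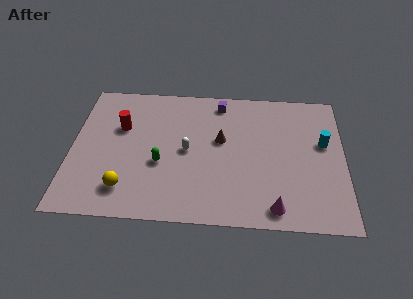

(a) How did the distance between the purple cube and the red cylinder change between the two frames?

+1.6

Before: roughly 4.1 units apart; after: 5.7. That's 1.6 units further apart.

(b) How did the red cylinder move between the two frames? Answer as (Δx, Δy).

(-3.3, 0.7)

The red cylinder started near (5.9, 5.7) and ended near (2.6, 6.4).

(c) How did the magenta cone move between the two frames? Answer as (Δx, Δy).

(-0.1, -0.5)

From the two frames, the magenta cone sits at roughly (11.0, 1.7) before and (10.9, 1.2) after.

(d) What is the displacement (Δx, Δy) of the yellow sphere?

(1.2, -3.4)

The yellow sphere started near (1.8, 5.4) and ended near (3.0, 2.0).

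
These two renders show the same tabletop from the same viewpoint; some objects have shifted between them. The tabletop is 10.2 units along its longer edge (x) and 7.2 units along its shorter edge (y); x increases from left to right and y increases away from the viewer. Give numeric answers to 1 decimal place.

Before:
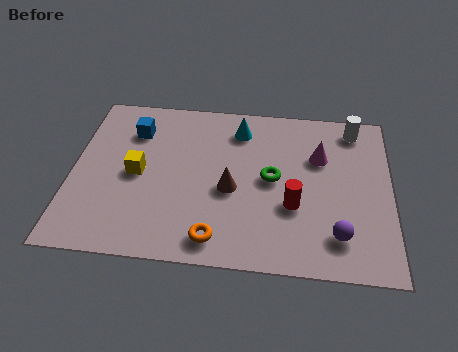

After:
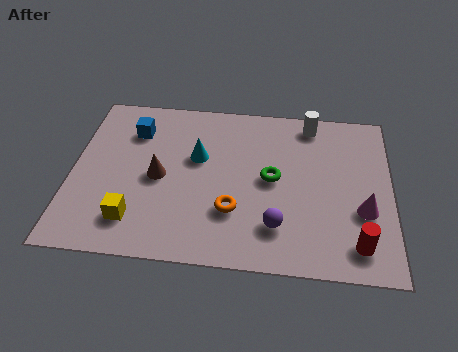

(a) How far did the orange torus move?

1.3

From (4.7, 1.0) to (5.2, 2.2), the orange torus covered √(0.5² + 1.2²) ≈ 1.3 units.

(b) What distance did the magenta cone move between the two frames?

2.6

The magenta cone was near (7.9, 4.8) before and (9.3, 2.6) after, so it travelled √(1.4² + 2.2²) ≈ 2.6 units.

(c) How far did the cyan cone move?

1.9

The cyan cone was near (5.3, 5.8) before and (4.0, 4.4) after, so it travelled √(1.3² + 1.4²) ≈ 1.9 units.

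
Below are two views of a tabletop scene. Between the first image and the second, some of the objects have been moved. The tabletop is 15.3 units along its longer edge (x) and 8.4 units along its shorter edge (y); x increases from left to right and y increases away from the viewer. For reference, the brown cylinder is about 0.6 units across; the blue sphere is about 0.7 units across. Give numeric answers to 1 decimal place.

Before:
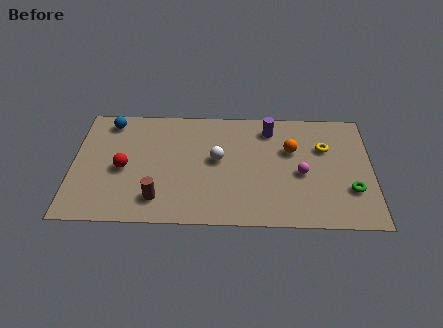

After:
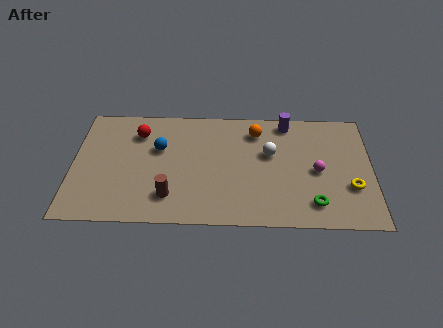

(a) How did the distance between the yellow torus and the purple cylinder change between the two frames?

+2.5

The distance was about 3.1 in the first image and 5.6 in the second, so they moved 2.5 units further apart.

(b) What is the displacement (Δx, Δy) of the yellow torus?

(1.3, -2.8)

From the two frames, the yellow torus sits at roughly (12.9, 5.6) before and (14.2, 2.8) after.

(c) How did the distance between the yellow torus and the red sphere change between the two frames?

+1.0

Before: roughly 10.5 units apart; after: 11.5. That's 1.0 units further apart.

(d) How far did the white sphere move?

2.7

The white sphere moved from about (7.4, 4.6) to (10.1, 5.1), a distance of √(2.7² + 0.5²) ≈ 2.7.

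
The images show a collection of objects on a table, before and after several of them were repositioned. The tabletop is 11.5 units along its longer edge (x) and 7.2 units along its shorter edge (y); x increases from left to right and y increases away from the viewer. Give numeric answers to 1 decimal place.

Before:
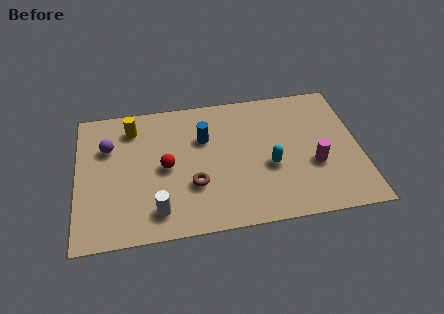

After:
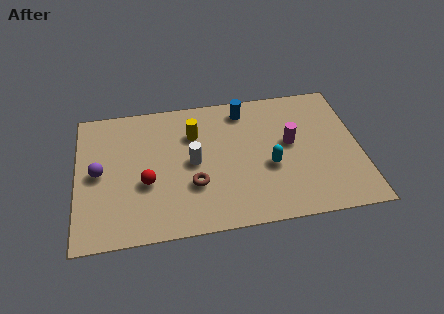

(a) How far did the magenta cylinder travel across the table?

1.6

The magenta cylinder moved from about (9.6, 2.7) to (8.7, 4.0), a distance of √(0.9² + 1.3²) ≈ 1.6.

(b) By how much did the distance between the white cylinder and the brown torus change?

-0.7

Before: roughly 1.9 units apart; after: 1.2. That's 0.7 units closer together.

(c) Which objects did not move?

the cyan capsule and the brown torus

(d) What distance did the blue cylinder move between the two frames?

2.1

From (5.2, 4.8) to (6.9, 6.1), the blue cylinder covered √(1.7² + 1.3²) ≈ 2.1 units.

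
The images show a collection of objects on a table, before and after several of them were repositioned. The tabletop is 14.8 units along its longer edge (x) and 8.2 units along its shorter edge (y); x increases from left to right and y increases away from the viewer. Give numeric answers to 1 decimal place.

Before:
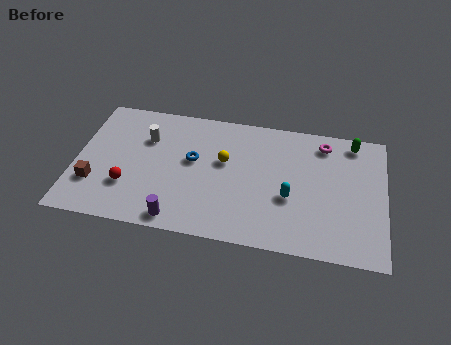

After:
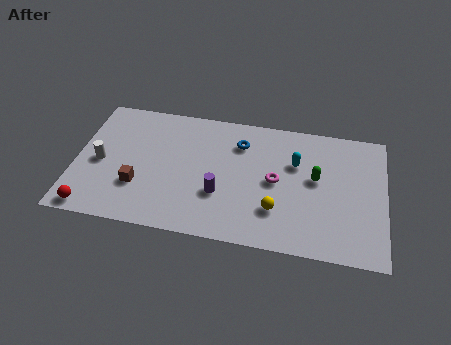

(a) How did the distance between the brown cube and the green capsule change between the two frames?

-4.5

The distance was about 13.1 in the first image and 8.6 in the second, so they moved 4.5 units closer together.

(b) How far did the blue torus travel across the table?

2.7

From (5.6, 4.7) to (7.8, 6.2), the blue torus covered √(2.2² + 1.5²) ≈ 2.7 units.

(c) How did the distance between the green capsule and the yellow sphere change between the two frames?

-3.6

The distance was about 6.5 in the first image and 2.9 in the second, so they moved 3.6 units closer together.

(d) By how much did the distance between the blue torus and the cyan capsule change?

-2.1

The distance was about 4.9 in the first image and 2.8 in the second, so they moved 2.1 units closer together.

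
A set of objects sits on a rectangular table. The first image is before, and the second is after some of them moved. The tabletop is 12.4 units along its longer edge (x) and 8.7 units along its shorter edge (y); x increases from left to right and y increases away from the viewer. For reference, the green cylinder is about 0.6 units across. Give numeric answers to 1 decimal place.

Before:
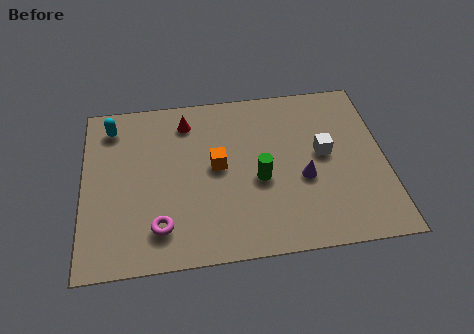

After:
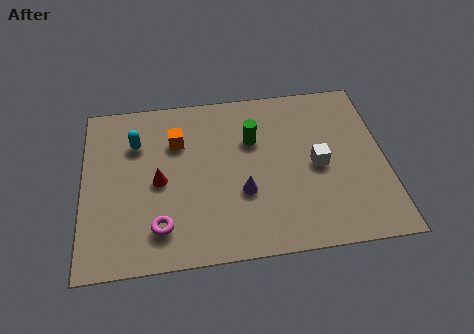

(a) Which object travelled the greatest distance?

the red cone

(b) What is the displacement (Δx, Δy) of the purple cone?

(-2.5, -0.4)

From the two frames, the purple cone sits at roughly (9.0, 3.5) before and (6.5, 3.1) after.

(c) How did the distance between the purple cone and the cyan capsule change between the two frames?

-3.3

Before: roughly 8.6 units apart; after: 5.3. That's 3.3 units closer together.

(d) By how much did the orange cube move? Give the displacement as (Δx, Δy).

(-1.6, 1.5)

The orange cube started near (5.5, 4.6) and ended near (3.9, 6.1).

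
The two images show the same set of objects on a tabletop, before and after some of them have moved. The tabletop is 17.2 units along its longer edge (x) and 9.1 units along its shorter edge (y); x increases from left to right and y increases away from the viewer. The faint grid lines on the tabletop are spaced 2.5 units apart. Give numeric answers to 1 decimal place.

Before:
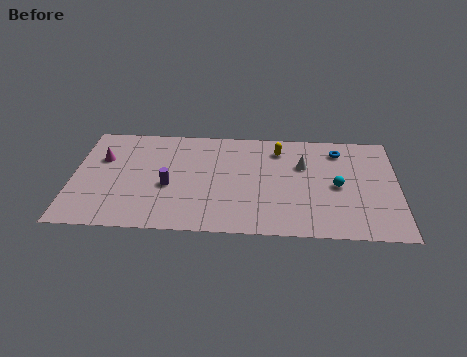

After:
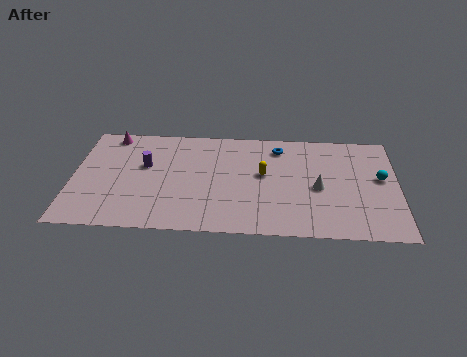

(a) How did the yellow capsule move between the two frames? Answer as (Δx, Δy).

(-0.8, -2.2)

The yellow capsule was at about (10.9, 7.3) and moved to about (10.1, 5.1).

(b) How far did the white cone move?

2.1

The white cone was near (12.2, 6.0) before and (13.0, 4.1) after, so it travelled √(0.8² + 1.9²) ≈ 2.1 units.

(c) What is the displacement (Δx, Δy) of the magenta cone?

(0.4, 2.1)

The magenta cone started near (1.5, 6.0) and ended near (1.9, 8.1).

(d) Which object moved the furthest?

the blue torus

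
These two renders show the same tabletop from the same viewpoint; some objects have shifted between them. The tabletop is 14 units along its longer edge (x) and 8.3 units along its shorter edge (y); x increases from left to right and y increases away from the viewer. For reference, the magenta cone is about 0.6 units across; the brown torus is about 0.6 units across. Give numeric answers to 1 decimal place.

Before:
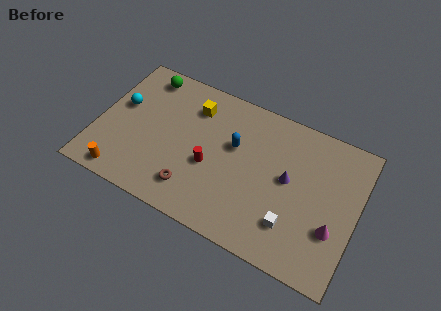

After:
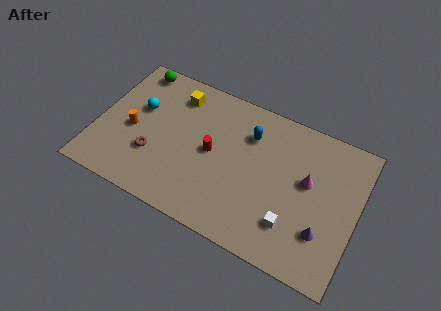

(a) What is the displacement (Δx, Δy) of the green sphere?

(-0.6, 0.2)

The green sphere was at about (2.1, 7.2) and moved to about (1.5, 7.4).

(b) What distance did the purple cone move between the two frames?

3.0

From (10.3, 4.5) to (12.4, 2.4), the purple cone covered √(2.1² + 2.1²) ≈ 3.0 units.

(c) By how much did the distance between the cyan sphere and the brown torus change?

-2.8

The distance was about 5.4 in the first image and 2.6 in the second, so they moved 2.8 units closer together.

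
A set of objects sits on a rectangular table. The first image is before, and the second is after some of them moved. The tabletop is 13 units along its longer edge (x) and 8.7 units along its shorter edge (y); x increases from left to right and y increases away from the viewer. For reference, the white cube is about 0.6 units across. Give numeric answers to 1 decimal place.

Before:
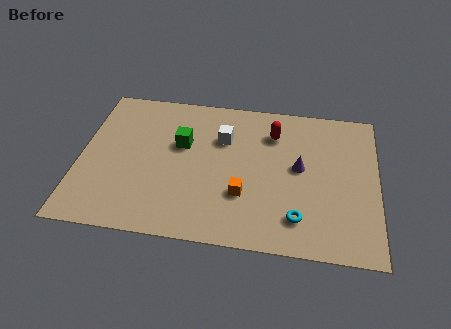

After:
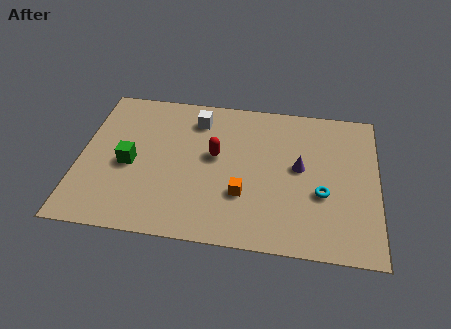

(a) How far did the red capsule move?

3.0

From (8.4, 6.6) to (5.9, 4.9), the red capsule covered √(2.5² + 1.7²) ≈ 3.0 units.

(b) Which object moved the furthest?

the red capsule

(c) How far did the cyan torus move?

1.8

From (9.6, 1.8) to (10.6, 3.3), the cyan torus covered √(1.0² + 1.5²) ≈ 1.8 units.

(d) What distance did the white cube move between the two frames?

1.6

The white cube was near (6.2, 6.0) before and (5.0, 7.0) after, so it travelled √(1.2² + 1.0²) ≈ 1.6 units.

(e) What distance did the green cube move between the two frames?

2.7

The green cube was near (4.4, 5.4) before and (2.2, 3.9) after, so it travelled √(2.2² + 1.5²) ≈ 2.7 units.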